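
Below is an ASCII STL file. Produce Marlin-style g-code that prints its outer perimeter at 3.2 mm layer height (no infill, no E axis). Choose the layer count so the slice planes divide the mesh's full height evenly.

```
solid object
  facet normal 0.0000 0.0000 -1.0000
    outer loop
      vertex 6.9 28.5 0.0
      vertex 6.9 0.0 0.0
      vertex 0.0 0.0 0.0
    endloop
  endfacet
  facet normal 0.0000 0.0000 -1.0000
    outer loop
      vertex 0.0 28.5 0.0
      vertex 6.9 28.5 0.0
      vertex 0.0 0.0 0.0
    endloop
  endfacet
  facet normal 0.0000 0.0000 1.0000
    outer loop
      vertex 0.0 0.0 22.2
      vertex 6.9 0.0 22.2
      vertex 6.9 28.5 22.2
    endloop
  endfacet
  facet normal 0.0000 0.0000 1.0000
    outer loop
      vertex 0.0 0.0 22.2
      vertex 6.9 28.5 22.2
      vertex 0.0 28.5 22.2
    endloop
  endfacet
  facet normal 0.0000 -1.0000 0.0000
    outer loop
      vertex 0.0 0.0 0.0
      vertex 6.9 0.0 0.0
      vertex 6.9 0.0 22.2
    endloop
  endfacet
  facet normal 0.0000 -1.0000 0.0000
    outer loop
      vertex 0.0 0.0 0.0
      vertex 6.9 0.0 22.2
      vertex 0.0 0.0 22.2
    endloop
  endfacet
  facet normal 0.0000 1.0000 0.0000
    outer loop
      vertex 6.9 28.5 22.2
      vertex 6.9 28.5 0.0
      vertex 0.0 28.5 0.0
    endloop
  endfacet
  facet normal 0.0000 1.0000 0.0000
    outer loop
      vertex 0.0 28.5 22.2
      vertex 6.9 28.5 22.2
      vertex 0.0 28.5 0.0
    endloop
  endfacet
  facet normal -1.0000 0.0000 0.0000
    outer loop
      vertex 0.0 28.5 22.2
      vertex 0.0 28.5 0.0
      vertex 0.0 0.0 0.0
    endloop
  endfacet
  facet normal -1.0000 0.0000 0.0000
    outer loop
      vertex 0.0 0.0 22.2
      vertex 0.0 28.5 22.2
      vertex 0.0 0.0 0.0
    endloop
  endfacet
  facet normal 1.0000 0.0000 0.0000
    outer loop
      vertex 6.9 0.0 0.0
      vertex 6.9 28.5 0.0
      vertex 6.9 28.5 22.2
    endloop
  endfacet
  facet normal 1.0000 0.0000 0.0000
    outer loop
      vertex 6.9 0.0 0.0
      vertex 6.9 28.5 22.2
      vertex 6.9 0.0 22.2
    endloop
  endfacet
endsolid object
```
; perimeter-only toolpath
G21 ; units = mm
G90 ; absolute positioning
G28 ; home
; layer 1
G0 Z3.2
G0 X0.0 Y0.0
G1 X6.9 Y0.0
G1 X6.9 Y28.5
G1 X0.0 Y28.5
G1 X0.0 Y0.0
; layer 2
G0 Z6.3
G0 X0.0 Y0.0
G1 X6.9 Y0.0
G1 X6.9 Y28.5
G1 X0.0 Y28.5
G1 X0.0 Y0.0
; layer 3
G0 Z9.5
G0 X0.0 Y0.0
G1 X6.9 Y0.0
G1 X6.9 Y28.5
G1 X0.0 Y28.5
G1 X0.0 Y0.0
; layer 4
G0 Z12.7
G0 X0.0 Y0.0
G1 X6.9 Y0.0
G1 X6.9 Y28.5
G1 X0.0 Y28.5
G1 X0.0 Y0.0
; layer 5
G0 Z15.9
G0 X0.0 Y0.0
G1 X6.9 Y0.0
G1 X6.9 Y28.5
G1 X0.0 Y28.5
G1 X0.0 Y0.0
; layer 6
G0 Z19.0
G0 X0.0 Y0.0
G1 X6.9 Y0.0
G1 X6.9 Y28.5
G1 X0.0 Y28.5
G1 X0.0 Y0.0
; layer 7
G0 Z22.2
G0 X0.0 Y0.0
G1 X6.9 Y0.0
G1 X6.9 Y28.5
G1 X0.0 Y28.5
G1 X0.0 Y0.0
M2 ; end

The solid is a rectangular box, roughly 6.9 × 28.5 mm footprint and 22.2 mm tall. Slicing at Δz = 3.2 mm — 7 equal slices spanning the solid's height, so layer i sits at z = i·h/7 — gives 7 non-empty perimeters. Each is a 4-segment closed polygon; G0 lifts to the layer z and rapids to the start vertex, then G1 traces the edges.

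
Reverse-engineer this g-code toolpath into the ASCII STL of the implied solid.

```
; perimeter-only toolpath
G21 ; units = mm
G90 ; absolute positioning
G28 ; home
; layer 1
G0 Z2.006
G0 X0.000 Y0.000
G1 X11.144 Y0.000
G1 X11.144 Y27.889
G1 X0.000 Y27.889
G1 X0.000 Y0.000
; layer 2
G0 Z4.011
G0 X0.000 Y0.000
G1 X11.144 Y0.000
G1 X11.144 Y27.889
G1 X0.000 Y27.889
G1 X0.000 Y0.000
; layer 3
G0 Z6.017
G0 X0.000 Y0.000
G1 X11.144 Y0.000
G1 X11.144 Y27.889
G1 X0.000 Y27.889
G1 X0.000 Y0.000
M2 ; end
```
solid part
  facet normal 0.0000 0.0000 -1.0000
    outer loop
      vertex 11.144 27.889 0.000
      vertex 11.144 0.000 0.000
      vertex 0.000 0.000 0.000
    endloop
  endfacet
  facet normal 0.0000 0.0000 -1.0000
    outer loop
      vertex 0.000 27.889 0.000
      vertex 11.144 27.889 0.000
      vertex 0.000 0.000 0.000
    endloop
  endfacet
  facet normal 0.0000 0.0000 1.0000
    outer loop
      vertex 0.000 0.000 6.017
      vertex 11.144 0.000 6.017
      vertex 11.144 27.889 6.017
    endloop
  endfacet
  facet normal 0.0000 0.0000 1.0000
    outer loop
      vertex 0.000 0.000 6.017
      vertex 11.144 27.889 6.017
      vertex 0.000 27.889 6.017
    endloop
  endfacet
  facet normal 0.0000 -1.0000 0.0000
    outer loop
      vertex 0.000 0.000 0.000
      vertex 11.144 0.000 0.000
      vertex 11.144 0.000 6.017
    endloop
  endfacet
  facet normal 0.0000 -1.0000 0.0000
    outer loop
      vertex 0.000 0.000 0.000
      vertex 11.144 0.000 6.017
      vertex 0.000 0.000 6.017
    endloop
  endfacet
  facet normal 0.0000 1.0000 0.0000
    outer loop
      vertex 11.144 27.889 6.017
      vertex 11.144 27.889 0.000
      vertex 0.000 27.889 0.000
    endloop
  endfacet
  facet normal 0.0000 1.0000 0.0000
    outer loop
      vertex 0.000 27.889 6.017
      vertex 11.144 27.889 6.017
      vertex 0.000 27.889 0.000
    endloop
  endfacet
  facet normal -1.0000 0.0000 0.0000
    outer loop
      vertex 0.000 27.889 6.017
      vertex 0.000 27.889 0.000
      vertex 0.000 0.000 0.000
    endloop
  endfacet
  facet normal -1.0000 0.0000 0.0000
    outer loop
      vertex 0.000 0.000 6.017
      vertex 0.000 27.889 6.017
      vertex 0.000 0.000 0.000
    endloop
  endfacet
  facet normal 1.0000 0.0000 0.0000
    outer loop
      vertex 11.144 0.000 0.000
      vertex 11.144 27.889 0.000
      vertex 11.144 27.889 6.017
    endloop
  endfacet
  facet normal 1.0000 0.0000 0.0000
    outer loop
      vertex 11.144 0.000 0.000
      vertex 11.144 27.889 6.017
      vertex 11.144 0.000 6.017
    endloop
  endfacet
endsolid part

The G0 Z moves step by Δz≈2.006 mm. Every layer's G1 loop is the same polygon, so the solid is a straight extrusion of it from z=0 to z≈6.02. Closing with flat bottom and top caps and triangulating gives 12 facets — a rectangular box, roughly 11.1 × 27.9 mm footprint and 6.02 mm tall.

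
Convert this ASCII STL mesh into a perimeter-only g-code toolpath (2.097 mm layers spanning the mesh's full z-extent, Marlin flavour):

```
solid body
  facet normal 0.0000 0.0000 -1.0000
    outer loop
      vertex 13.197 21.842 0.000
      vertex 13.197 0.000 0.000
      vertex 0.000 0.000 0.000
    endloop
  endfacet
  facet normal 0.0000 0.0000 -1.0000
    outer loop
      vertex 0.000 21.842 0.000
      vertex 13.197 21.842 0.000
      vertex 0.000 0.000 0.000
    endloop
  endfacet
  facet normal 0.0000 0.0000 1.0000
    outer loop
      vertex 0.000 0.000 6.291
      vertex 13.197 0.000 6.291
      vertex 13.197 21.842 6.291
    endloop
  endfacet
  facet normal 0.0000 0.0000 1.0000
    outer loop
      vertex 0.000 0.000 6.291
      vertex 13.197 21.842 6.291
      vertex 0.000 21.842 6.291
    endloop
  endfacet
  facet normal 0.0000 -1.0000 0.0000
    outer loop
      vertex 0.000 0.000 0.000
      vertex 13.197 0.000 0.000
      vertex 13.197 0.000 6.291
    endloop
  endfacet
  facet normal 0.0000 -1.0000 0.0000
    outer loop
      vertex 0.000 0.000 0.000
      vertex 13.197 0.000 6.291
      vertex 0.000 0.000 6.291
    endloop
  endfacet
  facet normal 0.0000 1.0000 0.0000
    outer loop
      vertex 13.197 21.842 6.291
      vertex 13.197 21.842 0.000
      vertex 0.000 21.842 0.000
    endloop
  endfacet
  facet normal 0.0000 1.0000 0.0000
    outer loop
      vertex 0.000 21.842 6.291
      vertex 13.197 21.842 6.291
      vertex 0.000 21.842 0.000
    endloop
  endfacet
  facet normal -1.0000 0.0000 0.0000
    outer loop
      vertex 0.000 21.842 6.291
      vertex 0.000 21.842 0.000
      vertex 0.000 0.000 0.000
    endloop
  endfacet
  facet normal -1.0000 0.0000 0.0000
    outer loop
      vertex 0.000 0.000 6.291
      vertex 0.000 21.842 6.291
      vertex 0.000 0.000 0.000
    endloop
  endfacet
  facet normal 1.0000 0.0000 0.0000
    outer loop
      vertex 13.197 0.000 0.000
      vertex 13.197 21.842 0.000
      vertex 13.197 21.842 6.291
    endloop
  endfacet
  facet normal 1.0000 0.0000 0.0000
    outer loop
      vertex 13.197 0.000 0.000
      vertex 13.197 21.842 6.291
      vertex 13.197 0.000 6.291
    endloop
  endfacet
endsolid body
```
; perimeter-only toolpath
G21 ; units = mm
G90 ; absolute positioning
G28 ; home
; layer 1
G0 Z2.097
G0 X0.000 Y0.000
G1 X13.197 Y0.000
G1 X13.197 Y21.842
G1 X0.000 Y21.842
G1 X0.000 Y0.000
; layer 2
G0 Z4.194
G0 X0.000 Y0.000
G1 X13.197 Y0.000
G1 X13.197 Y21.842
G1 X0.000 Y21.842
G1 X0.000 Y0.000
; layer 3
G0 Z6.291
G0 X0.000 Y0.000
G1 X13.197 Y0.000
G1 X13.197 Y21.842
G1 X0.000 Y21.842
G1 X0.000 Y0.000
M2 ; end

The solid is a rectangular box, roughly 13.2 × 21.8 mm footprint and 6.29 mm tall. Slicing at Δz = 2.097 mm — 3 equal slices spanning the solid's height, so layer i sits at z = i·h/3 — gives 3 non-empty perimeters. Each is a 4-segment closed polygon; G0 lifts to the layer z and rapids to the start vertex, then G1 traces the edges.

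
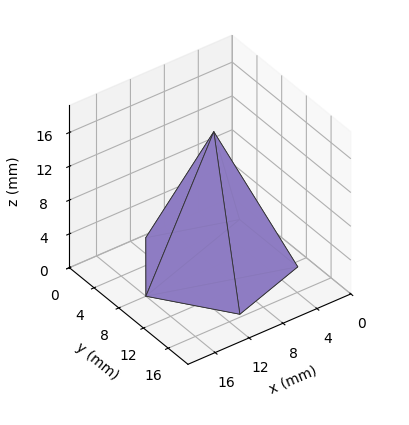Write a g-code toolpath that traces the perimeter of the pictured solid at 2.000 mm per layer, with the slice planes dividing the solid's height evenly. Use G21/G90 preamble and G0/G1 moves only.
Reading the render: the shape is a regular 5-sided pyramid, base circumscribed radius ≈ 8 mm, apex at z ≈ 16 mm (dimensions read to the nearest mm from the axis ticks). For the g-code, the solid's height is divided into equal slices at the stated Δz and each level perimeter traced with G1 moves after a G0 lift.

; perimeter-only toolpath
G21 ; units = mm
G90 ; absolute positioning
G28 ; home
; layer 1
G0 Z2.000
G0 X15.000 Y8.000
G1 X10.163 Y14.657
G1 X2.337 Y12.114
G1 X2.337 Y3.886
G1 X10.163 Y1.343
G1 X15.000 Y8.000
; layer 2
G0 Z4.000
G0 X14.000 Y8.000
G1 X9.854 Y13.706
G1 X3.146 Y11.527
G1 X3.146 Y4.473
G1 X9.854 Y2.294
G1 X14.000 Y8.000
; layer 3
G0 Z6.000
G0 X13.000 Y8.000
G1 X9.545 Y12.755
G1 X3.955 Y10.939
G1 X3.955 Y5.061
G1 X9.545 Y3.245
G1 X13.000 Y8.000
; layer 4
G0 Z8.000
G0 X12.000 Y8.000
G1 X9.236 Y11.804
G1 X4.764 Y10.351
G1 X4.764 Y5.649
G1 X9.236 Y4.196
G1 X12.000 Y8.000
; layer 5
G0 Z10.000
G0 X11.000 Y8.000
G1 X8.927 Y10.853
G1 X5.573 Y9.763
G1 X5.573 Y6.237
G1 X8.927 Y5.147
G1 X11.000 Y8.000
; layer 6
G0 Z12.000
G0 X10.000 Y8.000
G1 X8.618 Y9.902
G1 X6.382 Y9.175
G1 X6.382 Y6.825
G1 X8.618 Y6.098
G1 X10.000 Y8.000
; layer 7
G0 Z14.000
G0 X9.000 Y8.000
G1 X8.309 Y8.951
G1 X7.191 Y8.588
G1 X7.191 Y7.412
G1 X8.309 Y7.049
G1 X9.000 Y8.000
M2 ; end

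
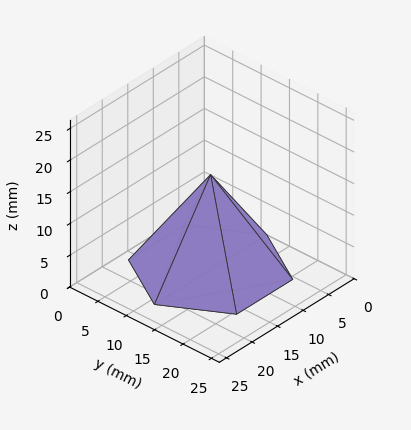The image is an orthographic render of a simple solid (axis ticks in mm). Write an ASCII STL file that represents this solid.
Reading the render: the shape is a regular 6-sided pyramid, base circumscribed radius ≈ 11 mm, apex at z ≈ 15 mm (dimensions read to the nearest mm from the axis ticks). For the STL, each face is triangulated and given an outward normal.

solid part
  facet normal 0.0000 0.0000 -1.0000
    outer loop
      vertex 5.500 20.526 0.000
      vertex 16.500 20.526 0.000
      vertex 22.000 11.000 0.000
    endloop
  endfacet
  facet normal 0.0000 0.0000 -1.0000
    outer loop
      vertex 0.000 11.000 0.000
      vertex 5.500 20.526 0.000
      vertex 22.000 11.000 0.000
    endloop
  endfacet
  facet normal 0.0000 0.0000 -1.0000
    outer loop
      vertex 5.500 1.474 0.000
      vertex 0.000 11.000 0.000
      vertex 22.000 11.000 0.000
    endloop
  endfacet
  facet normal 0.0000 0.0000 -1.0000
    outer loop
      vertex 16.500 1.474 0.000
      vertex 5.500 1.474 0.000
      vertex 22.000 11.000 0.000
    endloop
  endfacet
  facet normal 0.7311 0.4221 0.5361
    outer loop
      vertex 22.000 11.000 0.000
      vertex 16.500 20.526 0.000
      vertex 11.000 11.000 15.000
    endloop
  endfacet
  facet normal 0.0000 0.8442 0.5361
    outer loop
      vertex 16.500 20.526 0.000
      vertex 5.500 20.526 0.000
      vertex 11.000 11.000 15.000
    endloop
  endfacet
  facet normal -0.7311 0.4221 0.5361
    outer loop
      vertex 5.500 20.526 0.000
      vertex 0.000 11.000 0.000
      vertex 11.000 11.000 15.000
    endloop
  endfacet
  facet normal -0.7311 -0.4221 0.5361
    outer loop
      vertex 0.000 11.000 0.000
      vertex 5.500 1.474 0.000
      vertex 11.000 11.000 15.000
    endloop
  endfacet
  facet normal 0.0000 -0.8442 0.5361
    outer loop
      vertex 5.500 1.474 0.000
      vertex 16.500 1.474 0.000
      vertex 11.000 11.000 15.000
    endloop
  endfacet
  facet normal 0.7311 -0.4221 0.5361
    outer loop
      vertex 16.500 1.474 0.000
      vertex 22.000 11.000 0.000
      vertex 11.000 11.000 15.000
    endloop
  endfacet
endsolid part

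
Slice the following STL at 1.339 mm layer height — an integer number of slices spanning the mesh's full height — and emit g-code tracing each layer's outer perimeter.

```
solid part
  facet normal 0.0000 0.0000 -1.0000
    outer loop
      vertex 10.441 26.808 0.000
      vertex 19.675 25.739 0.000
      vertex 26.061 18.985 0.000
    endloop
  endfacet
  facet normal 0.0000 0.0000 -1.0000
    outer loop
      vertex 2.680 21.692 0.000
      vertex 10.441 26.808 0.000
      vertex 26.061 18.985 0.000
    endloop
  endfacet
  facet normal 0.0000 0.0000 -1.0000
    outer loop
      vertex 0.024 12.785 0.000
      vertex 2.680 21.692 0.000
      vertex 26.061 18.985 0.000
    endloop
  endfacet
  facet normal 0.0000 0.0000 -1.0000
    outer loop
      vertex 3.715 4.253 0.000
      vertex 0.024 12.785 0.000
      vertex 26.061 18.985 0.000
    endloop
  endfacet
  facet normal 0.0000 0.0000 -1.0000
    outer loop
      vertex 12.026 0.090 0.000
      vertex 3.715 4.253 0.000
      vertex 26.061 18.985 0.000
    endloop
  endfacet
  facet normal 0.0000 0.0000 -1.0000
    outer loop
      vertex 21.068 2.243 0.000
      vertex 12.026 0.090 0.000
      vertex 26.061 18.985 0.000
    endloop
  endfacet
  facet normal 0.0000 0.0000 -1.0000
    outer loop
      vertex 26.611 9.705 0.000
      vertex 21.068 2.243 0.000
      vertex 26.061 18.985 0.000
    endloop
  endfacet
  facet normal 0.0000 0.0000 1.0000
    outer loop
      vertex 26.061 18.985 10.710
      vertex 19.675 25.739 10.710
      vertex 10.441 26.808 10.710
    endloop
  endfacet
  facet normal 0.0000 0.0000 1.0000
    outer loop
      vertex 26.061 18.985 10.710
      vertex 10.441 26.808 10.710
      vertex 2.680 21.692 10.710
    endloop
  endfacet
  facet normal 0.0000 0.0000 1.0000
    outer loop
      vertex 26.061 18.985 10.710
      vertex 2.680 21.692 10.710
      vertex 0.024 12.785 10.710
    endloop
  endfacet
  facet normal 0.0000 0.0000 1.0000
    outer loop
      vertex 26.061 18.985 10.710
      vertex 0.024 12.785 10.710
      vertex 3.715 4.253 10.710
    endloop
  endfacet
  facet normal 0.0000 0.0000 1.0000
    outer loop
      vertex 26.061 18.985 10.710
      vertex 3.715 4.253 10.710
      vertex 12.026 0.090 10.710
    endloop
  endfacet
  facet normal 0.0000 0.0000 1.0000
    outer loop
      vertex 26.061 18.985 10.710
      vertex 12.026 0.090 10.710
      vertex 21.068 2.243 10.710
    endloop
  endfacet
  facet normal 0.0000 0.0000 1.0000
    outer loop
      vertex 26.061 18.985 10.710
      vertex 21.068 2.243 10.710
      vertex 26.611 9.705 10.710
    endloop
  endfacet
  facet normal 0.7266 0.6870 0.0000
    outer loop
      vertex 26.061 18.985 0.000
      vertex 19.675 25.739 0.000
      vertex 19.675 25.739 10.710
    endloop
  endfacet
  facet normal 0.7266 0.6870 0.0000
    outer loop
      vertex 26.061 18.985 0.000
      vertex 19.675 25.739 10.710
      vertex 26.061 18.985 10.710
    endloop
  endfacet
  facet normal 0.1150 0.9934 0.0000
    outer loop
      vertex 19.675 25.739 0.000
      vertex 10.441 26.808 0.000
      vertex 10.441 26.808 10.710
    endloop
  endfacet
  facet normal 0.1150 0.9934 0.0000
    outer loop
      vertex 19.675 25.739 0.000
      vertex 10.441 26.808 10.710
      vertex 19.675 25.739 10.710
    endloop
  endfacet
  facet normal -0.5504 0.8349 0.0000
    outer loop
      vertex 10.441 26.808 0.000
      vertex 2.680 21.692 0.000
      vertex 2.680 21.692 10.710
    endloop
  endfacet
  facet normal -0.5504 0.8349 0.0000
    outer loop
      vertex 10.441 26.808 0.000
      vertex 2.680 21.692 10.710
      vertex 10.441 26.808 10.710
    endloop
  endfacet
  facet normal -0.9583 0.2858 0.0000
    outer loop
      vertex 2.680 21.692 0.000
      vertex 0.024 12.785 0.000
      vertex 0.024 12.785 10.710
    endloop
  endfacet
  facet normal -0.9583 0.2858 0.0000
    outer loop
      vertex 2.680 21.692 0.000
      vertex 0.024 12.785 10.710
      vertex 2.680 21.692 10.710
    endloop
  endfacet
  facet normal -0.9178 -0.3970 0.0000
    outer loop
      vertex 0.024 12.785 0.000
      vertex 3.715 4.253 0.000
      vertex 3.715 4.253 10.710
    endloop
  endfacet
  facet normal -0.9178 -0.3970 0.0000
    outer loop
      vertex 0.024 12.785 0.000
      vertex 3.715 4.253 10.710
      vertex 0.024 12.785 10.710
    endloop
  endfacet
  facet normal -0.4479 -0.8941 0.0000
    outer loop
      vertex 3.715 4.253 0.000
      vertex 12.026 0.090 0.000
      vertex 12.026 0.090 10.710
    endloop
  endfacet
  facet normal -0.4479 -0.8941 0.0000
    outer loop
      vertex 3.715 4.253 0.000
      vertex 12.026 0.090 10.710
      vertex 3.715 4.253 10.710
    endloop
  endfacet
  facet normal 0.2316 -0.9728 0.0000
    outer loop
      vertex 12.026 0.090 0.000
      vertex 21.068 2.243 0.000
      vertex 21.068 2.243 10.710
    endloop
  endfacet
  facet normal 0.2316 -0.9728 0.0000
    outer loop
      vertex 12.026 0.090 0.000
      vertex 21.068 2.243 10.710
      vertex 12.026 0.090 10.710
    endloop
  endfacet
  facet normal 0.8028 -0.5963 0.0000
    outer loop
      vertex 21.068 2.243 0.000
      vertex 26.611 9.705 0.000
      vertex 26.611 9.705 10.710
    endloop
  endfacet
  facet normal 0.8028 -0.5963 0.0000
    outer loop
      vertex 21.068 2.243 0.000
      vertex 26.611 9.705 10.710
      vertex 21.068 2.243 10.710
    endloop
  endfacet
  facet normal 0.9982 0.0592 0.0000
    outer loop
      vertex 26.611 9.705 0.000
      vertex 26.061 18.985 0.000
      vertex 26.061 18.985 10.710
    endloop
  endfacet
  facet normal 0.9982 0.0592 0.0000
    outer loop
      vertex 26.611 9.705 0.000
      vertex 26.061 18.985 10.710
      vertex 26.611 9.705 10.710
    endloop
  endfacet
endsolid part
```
; perimeter-only toolpath
G21 ; units = mm
G90 ; absolute positioning
G28 ; home
; layer 1
G0 Z1.339
G0 X26.061 Y18.985
G1 X19.675 Y25.739
G1 X10.441 Y26.808
G1 X2.680 Y21.692
G1 X0.024 Y12.785
G1 X3.715 Y4.253
G1 X12.026 Y0.090
G1 X21.068 Y2.243
G1 X26.611 Y9.705
G1 X26.061 Y18.985
; layer 2
G0 Z2.678
G0 X26.061 Y18.985
G1 X19.675 Y25.739
G1 X10.441 Y26.808
G1 X2.680 Y21.692
G1 X0.024 Y12.785
G1 X3.715 Y4.253
G1 X12.026 Y0.090
G1 X21.068 Y2.243
G1 X26.611 Y9.705
G1 X26.061 Y18.985
; layer 3
G0 Z4.016
G0 X26.061 Y18.985
G1 X19.675 Y25.739
G1 X10.441 Y26.808
G1 X2.680 Y21.692
G1 X0.024 Y12.785
G1 X3.715 Y4.253
G1 X12.026 Y0.090
G1 X21.068 Y2.243
G1 X26.611 Y9.705
G1 X26.061 Y18.985
; layer 4
G0 Z5.355
G0 X26.061 Y18.985
G1 X19.675 Y25.739
G1 X10.441 Y26.808
G1 X2.680 Y21.692
G1 X0.024 Y12.785
G1 X3.715 Y4.253
G1 X12.026 Y0.090
G1 X21.068 Y2.243
G1 X26.611 Y9.705
G1 X26.061 Y18.985
; layer 5
G0 Z6.694
G0 X26.061 Y18.985
G1 X19.675 Y25.739
G1 X10.441 Y26.808
G1 X2.680 Y21.692
G1 X0.024 Y12.785
G1 X3.715 Y4.253
G1 X12.026 Y0.090
G1 X21.068 Y2.243
G1 X26.611 Y9.705
G1 X26.061 Y18.985
; layer 6
G0 Z8.033
G0 X26.061 Y18.985
G1 X19.675 Y25.739
G1 X10.441 Y26.808
G1 X2.680 Y21.692
G1 X0.024 Y12.785
G1 X3.715 Y4.253
G1 X12.026 Y0.090
G1 X21.068 Y2.243
G1 X26.611 Y9.705
G1 X26.061 Y18.985
; layer 7
G0 Z9.371
G0 X26.061 Y18.985
G1 X19.675 Y25.739
G1 X10.441 Y26.808
G1 X2.680 Y21.692
G1 X0.024 Y12.785
G1 X3.715 Y4.253
G1 X12.026 Y0.090
G1 X21.068 Y2.243
G1 X26.611 Y9.705
G1 X26.061 Y18.985
; layer 8
G0 Z10.710
G0 X26.061 Y18.985
G1 X19.675 Y25.739
G1 X10.441 Y26.808
G1 X2.680 Y21.692
G1 X0.024 Y12.785
G1 X3.715 Y4.253
G1 X12.026 Y0.090
G1 X21.068 Y2.243
G1 X26.611 Y9.705
G1 X26.061 Y18.985
M2 ; end

The solid is a regular 9-sided prism (a cylinder approximated with 9 flat sides), circumscribed radius ≈ 13.6 mm, height ≈ 10.7 mm. Slicing at Δz = 1.339 mm — 8 equal slices spanning the solid's height, so layer i sits at z = i·h/8 — gives 8 non-empty perimeters. Each is a 9-segment closed polygon; G0 lifts to the layer z and rapids to the start vertex, then G1 traces the edges.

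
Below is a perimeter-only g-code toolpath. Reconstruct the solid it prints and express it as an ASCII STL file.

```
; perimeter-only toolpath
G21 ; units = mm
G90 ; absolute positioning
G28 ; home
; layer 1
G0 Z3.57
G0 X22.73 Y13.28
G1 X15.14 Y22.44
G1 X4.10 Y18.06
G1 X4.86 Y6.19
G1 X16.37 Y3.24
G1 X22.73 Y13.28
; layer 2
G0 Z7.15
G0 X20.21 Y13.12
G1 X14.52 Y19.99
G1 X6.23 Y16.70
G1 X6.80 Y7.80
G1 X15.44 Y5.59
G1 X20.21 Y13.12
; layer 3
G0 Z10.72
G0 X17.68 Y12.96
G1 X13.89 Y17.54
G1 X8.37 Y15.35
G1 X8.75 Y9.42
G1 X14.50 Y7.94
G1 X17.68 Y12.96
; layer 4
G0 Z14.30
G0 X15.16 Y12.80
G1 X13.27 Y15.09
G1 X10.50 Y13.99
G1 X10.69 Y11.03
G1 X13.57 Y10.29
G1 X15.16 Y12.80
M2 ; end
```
solid part
  facet normal 0.0000 0.0000 -1.0000
    outer loop
      vertex 1.96 19.41 0.00
      vertex 15.77 24.89 0.00
      vertex 25.25 13.44 0.00
    endloop
  endfacet
  facet normal 0.0000 0.0000 -1.0000
    outer loop
      vertex 2.91 4.58 0.00
      vertex 1.96 19.41 0.00
      vertex 25.25 13.44 0.00
    endloop
  endfacet
  facet normal 0.0000 0.0000 -1.0000
    outer loop
      vertex 17.30 0.89 0.00
      vertex 2.91 4.58 0.00
      vertex 25.25 13.44 0.00
    endloop
  endfacet
  facet normal 0.6686 0.5536 0.4966
    outer loop
      vertex 25.25 13.44 0.00
      vertex 15.77 24.89 0.00
      vertex 12.64 12.64 17.87
    endloop
  endfacet
  facet normal -0.3201 0.8066 0.4969
    outer loop
      vertex 15.77 24.89 0.00
      vertex 1.96 19.41 0.00
      vertex 12.64 12.64 17.87
    endloop
  endfacet
  facet normal -0.8662 -0.0555 0.4966
    outer loop
      vertex 1.96 19.41 0.00
      vertex 2.91 4.58 0.00
      vertex 12.64 12.64 17.87
    endloop
  endfacet
  facet normal -0.2156 -0.8408 0.4966
    outer loop
      vertex 2.91 4.58 0.00
      vertex 17.30 0.89 0.00
      vertex 12.64 12.64 17.87
    endloop
  endfacet
  facet normal 0.7332 -0.4645 0.4966
    outer loop
      vertex 17.30 0.89 0.00
      vertex 25.25 13.44 0.00
      vertex 12.64 12.64 17.87
    endloop
  endfacet
endsolid part

The G0 Z moves step by Δz≈3.57 mm. The G1 loops shrink linearly with z, so the solid tapers from its base footprint up to z≈17.9. Closing with a flat bottom cap and the tapered top and triangulating gives 8 facets — a regular 5-sided pyramid, base circumscribed radius ≈ 12.6 mm, apex at z ≈ 17.9 mm.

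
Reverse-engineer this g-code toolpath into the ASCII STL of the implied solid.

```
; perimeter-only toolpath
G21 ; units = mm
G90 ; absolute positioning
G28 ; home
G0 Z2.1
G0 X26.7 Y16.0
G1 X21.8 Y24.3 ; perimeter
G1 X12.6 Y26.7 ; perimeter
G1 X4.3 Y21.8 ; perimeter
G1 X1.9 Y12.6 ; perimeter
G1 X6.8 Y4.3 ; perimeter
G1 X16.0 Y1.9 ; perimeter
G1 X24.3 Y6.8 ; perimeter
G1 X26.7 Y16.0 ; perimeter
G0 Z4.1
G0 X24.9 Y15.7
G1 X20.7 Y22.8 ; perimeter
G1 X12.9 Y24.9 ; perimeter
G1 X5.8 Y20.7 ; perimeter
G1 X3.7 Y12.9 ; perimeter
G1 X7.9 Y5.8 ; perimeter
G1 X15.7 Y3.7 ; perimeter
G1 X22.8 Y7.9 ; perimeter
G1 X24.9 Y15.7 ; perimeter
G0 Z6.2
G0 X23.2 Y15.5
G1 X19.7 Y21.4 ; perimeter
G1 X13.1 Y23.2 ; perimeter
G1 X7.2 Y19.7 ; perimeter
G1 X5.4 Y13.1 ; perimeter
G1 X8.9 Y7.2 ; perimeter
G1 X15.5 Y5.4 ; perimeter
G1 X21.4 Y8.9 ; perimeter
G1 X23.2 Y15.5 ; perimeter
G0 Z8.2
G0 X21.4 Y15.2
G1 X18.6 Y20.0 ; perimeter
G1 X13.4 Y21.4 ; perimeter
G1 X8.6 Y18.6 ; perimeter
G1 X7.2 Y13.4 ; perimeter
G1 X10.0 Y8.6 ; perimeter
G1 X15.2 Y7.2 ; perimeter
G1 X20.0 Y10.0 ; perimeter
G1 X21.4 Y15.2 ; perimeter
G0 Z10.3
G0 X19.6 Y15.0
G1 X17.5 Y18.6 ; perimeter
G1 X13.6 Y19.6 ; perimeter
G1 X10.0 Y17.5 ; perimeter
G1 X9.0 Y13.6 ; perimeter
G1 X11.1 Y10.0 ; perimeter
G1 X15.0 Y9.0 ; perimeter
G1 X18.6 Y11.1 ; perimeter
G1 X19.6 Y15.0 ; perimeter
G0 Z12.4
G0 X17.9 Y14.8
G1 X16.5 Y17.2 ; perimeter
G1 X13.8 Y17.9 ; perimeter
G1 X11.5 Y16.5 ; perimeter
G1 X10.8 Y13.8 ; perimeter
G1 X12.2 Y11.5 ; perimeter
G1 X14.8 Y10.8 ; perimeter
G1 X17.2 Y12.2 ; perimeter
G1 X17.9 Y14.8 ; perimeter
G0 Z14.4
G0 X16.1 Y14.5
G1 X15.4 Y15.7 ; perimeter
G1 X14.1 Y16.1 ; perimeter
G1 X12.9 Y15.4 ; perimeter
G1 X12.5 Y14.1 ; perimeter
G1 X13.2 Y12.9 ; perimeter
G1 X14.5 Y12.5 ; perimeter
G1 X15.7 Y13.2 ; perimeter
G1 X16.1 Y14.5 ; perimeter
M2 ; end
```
solid part
  facet normal 0.0000 0.0000 -1.0000
    outer loop
      vertex 12.4 28.5 0.0
      vertex 22.9 25.7 0.0
      vertex 28.5 16.2 0.0
    endloop
  endfacet
  facet normal 0.0000 0.0000 -1.0000
    outer loop
      vertex 2.9 22.9 0.0
      vertex 12.4 28.5 0.0
      vertex 28.5 16.2 0.0
    endloop
  endfacet
  facet normal 0.0000 0.0000 -1.0000
    outer loop
      vertex 0.1 12.4 0.0
      vertex 2.9 22.9 0.0
      vertex 28.5 16.2 0.0
    endloop
  endfacet
  facet normal 0.0000 0.0000 -1.0000
    outer loop
      vertex 5.7 2.9 0.0
      vertex 0.1 12.4 0.0
      vertex 28.5 16.2 0.0
    endloop
  endfacet
  facet normal 0.0000 0.0000 -1.0000
    outer loop
      vertex 16.2 0.1 0.0
      vertex 5.7 2.9 0.0
      vertex 28.5 16.2 0.0
    endloop
  endfacet
  facet normal 0.0000 0.0000 -1.0000
    outer loop
      vertex 25.7 5.7 0.0
      vertex 16.2 0.1 0.0
      vertex 28.5 16.2 0.0
    endloop
  endfacet
  facet normal 0.6727 0.3966 0.6246
    outer loop
      vertex 28.5 16.2 0.0
      vertex 22.9 25.7 0.0
      vertex 14.3 14.3 16.5
    endloop
  endfacet
  facet normal 0.2010 0.7538 0.6256
    outer loop
      vertex 22.9 25.7 0.0
      vertex 12.4 28.5 0.0
      vertex 14.3 14.3 16.5
    endloop
  endfacet
  facet normal -0.3966 0.6727 0.6246
    outer loop
      vertex 12.4 28.5 0.0
      vertex 2.9 22.9 0.0
      vertex 14.3 14.3 16.5
    endloop
  endfacet
  facet normal -0.7538 0.2010 0.6256
    outer loop
      vertex 2.9 22.9 0.0
      vertex 0.1 12.4 0.0
      vertex 14.3 14.3 16.5
    endloop
  endfacet
  facet normal -0.6727 -0.3966 0.6246
    outer loop
      vertex 0.1 12.4 0.0
      vertex 5.7 2.9 0.0
      vertex 14.3 14.3 16.5
    endloop
  endfacet
  facet normal -0.2010 -0.7538 0.6256
    outer loop
      vertex 5.7 2.9 0.0
      vertex 16.2 0.1 0.0
      vertex 14.3 14.3 16.5
    endloop
  endfacet
  facet normal 0.3966 -0.6727 0.6246
    outer loop
      vertex 16.2 0.1 0.0
      vertex 25.7 5.7 0.0
      vertex 14.3 14.3 16.5
    endloop
  endfacet
  facet normal 0.7538 -0.2010 0.6256
    outer loop
      vertex 25.7 5.7 0.0
      vertex 28.5 16.2 0.0
      vertex 14.3 14.3 16.5
    endloop
  endfacet
endsolid part

The G0 Z moves step by Δz≈2.1 mm. The G1 loops shrink linearly with z, so the solid tapers from its base footprint up to z≈16.5. Closing with a flat bottom cap and the tapered top and triangulating gives 14 facets — a regular 8-sided pyramid, base circumscribed radius ≈ 14.3 mm, apex at z ≈ 16.5 mm.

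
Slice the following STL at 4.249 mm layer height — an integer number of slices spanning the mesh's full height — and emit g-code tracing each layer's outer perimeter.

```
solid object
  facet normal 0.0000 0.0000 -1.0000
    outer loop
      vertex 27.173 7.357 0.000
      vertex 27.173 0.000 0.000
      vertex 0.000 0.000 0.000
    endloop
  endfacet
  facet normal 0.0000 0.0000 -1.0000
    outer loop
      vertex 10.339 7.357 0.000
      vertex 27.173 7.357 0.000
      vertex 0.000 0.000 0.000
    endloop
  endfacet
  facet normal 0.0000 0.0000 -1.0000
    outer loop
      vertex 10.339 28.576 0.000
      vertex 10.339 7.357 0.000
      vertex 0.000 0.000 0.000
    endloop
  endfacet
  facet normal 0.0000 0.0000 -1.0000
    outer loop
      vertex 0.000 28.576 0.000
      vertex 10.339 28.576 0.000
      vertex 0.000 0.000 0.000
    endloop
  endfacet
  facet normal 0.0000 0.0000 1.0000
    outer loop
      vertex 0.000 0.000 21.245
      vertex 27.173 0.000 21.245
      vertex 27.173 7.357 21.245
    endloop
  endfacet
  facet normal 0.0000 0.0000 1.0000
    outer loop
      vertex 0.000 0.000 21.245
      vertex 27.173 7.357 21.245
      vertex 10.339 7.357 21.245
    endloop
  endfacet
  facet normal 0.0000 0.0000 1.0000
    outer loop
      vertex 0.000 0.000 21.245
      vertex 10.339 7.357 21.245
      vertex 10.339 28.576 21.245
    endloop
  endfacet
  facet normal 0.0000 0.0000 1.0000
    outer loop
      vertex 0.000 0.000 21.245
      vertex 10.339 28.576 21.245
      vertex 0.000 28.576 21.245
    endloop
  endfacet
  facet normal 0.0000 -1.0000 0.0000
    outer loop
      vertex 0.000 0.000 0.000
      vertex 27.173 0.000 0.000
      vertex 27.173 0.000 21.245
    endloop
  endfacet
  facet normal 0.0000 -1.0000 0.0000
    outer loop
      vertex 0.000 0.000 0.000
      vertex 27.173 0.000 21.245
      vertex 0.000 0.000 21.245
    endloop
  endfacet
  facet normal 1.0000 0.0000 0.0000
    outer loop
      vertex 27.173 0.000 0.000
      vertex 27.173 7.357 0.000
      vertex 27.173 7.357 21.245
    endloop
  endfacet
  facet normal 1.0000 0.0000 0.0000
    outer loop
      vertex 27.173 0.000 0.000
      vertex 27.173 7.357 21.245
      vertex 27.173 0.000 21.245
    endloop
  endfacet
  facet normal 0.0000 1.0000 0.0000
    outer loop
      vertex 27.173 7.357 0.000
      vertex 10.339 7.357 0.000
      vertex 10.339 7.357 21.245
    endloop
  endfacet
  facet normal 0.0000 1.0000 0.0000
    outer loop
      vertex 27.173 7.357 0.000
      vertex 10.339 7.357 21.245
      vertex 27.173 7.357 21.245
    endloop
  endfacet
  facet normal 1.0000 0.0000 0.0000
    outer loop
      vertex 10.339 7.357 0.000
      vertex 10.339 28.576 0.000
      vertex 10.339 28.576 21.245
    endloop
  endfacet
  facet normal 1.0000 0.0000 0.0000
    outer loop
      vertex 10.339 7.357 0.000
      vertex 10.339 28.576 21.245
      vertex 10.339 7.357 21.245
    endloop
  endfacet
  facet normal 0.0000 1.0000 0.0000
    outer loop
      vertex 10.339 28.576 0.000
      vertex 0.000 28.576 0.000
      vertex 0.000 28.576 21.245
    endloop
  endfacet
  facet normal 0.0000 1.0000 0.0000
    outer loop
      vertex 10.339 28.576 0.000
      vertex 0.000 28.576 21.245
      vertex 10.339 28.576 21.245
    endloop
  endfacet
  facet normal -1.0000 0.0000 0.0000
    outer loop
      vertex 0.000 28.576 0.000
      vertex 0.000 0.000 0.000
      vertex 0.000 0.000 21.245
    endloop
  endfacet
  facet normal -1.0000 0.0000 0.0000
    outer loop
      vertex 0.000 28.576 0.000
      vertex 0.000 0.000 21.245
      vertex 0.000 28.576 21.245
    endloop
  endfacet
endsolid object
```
; perimeter-only toolpath
G21 ; units = mm
G90 ; absolute positioning
G28 ; home
; layer 1
G0 Z4.249
G0 X0.000 Y0.000
G1 X27.173 Y0.000
G1 X27.173 Y7.357
G1 X10.339 Y7.357
G1 X10.339 Y28.576
G1 X0.000 Y28.576
G1 X0.000 Y0.000
; layer 2
G0 Z8.498
G0 X0.000 Y0.000
G1 X27.173 Y0.000
G1 X27.173 Y7.357
G1 X10.339 Y7.357
G1 X10.339 Y28.576
G1 X0.000 Y28.576
G1 X0.000 Y0.000
; layer 3
G0 Z12.747
G0 X0.000 Y0.000
G1 X27.173 Y0.000
G1 X27.173 Y7.357
G1 X10.339 Y7.357
G1 X10.339 Y28.576
G1 X0.000 Y28.576
G1 X0.000 Y0.000
; layer 4
G0 Z16.996
G0 X0.000 Y0.000
G1 X27.173 Y0.000
G1 X27.173 Y7.357
G1 X10.339 Y7.357
G1 X10.339 Y28.576
G1 X0.000 Y28.576
G1 X0.000 Y0.000
; layer 5
G0 Z21.245
G0 X0.000 Y0.000
G1 X27.173 Y0.000
G1 X27.173 Y7.357
G1 X10.339 Y7.357
G1 X10.339 Y28.576
G1 X0.000 Y28.576
G1 X0.000 Y0.000
M2 ; end

The solid is an L-shaped prism: outer 27.2 × 28.6 mm, arm thicknesses ≈ 7.36 mm (horizontal) and 10.3 mm (vertical), extruded 21.2 mm in z. Slicing at Δz = 4.249 mm — 5 equal slices spanning the solid's height, so layer i sits at z = i·h/5 — gives 5 non-empty perimeters. Each is a 6-segment closed polygon; G0 lifts to the layer z and rapids to the start vertex, then G1 traces the edges.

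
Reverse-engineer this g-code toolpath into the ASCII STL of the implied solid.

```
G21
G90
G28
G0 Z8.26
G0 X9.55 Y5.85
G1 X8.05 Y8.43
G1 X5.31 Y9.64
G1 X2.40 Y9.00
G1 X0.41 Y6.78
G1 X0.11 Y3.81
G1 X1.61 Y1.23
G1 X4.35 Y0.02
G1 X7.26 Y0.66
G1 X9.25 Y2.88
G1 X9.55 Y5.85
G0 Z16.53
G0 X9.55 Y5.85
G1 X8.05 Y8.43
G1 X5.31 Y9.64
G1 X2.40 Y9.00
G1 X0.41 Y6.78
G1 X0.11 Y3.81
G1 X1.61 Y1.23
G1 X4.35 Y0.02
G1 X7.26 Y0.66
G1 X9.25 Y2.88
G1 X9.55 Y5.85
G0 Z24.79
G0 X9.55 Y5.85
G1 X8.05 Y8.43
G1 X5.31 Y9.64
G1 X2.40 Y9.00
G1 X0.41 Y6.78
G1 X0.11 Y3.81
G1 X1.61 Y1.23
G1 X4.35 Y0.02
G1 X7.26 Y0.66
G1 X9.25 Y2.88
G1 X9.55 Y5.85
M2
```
solid part
  facet normal 0.0000 0.0000 -1.0000
    outer loop
      vertex 5.31 9.64 0.00
      vertex 8.05 8.43 0.00
      vertex 9.55 5.85 0.00
    endloop
  endfacet
  facet normal 0.0000 0.0000 -1.0000
    outer loop
      vertex 2.40 9.00 0.00
      vertex 5.31 9.64 0.00
      vertex 9.55 5.85 0.00
    endloop
  endfacet
  facet normal 0.0000 0.0000 -1.0000
    outer loop
      vertex 0.41 6.78 0.00
      vertex 2.40 9.00 0.00
      vertex 9.55 5.85 0.00
    endloop
  endfacet
  facet normal 0.0000 0.0000 -1.0000
    outer loop
      vertex 0.11 3.81 0.00
      vertex 0.41 6.78 0.00
      vertex 9.55 5.85 0.00
    endloop
  endfacet
  facet normal 0.0000 0.0000 -1.0000
    outer loop
      vertex 1.61 1.23 0.00
      vertex 0.11 3.81 0.00
      vertex 9.55 5.85 0.00
    endloop
  endfacet
  facet normal 0.0000 0.0000 -1.0000
    outer loop
      vertex 4.35 0.02 0.00
      vertex 1.61 1.23 0.00
      vertex 9.55 5.85 0.00
    endloop
  endfacet
  facet normal 0.0000 0.0000 -1.0000
    outer loop
      vertex 7.26 0.66 0.00
      vertex 4.35 0.02 0.00
      vertex 9.55 5.85 0.00
    endloop
  endfacet
  facet normal 0.0000 0.0000 -1.0000
    outer loop
      vertex 9.25 2.88 0.00
      vertex 7.26 0.66 0.00
      vertex 9.55 5.85 0.00
    endloop
  endfacet
  facet normal 0.0000 0.0000 1.0000
    outer loop
      vertex 9.55 5.85 24.79
      vertex 8.05 8.43 24.79
      vertex 5.31 9.64 24.79
    endloop
  endfacet
  facet normal 0.0000 0.0000 1.0000
    outer loop
      vertex 9.55 5.85 24.79
      vertex 5.31 9.64 24.79
      vertex 2.40 9.00 24.79
    endloop
  endfacet
  facet normal 0.0000 0.0000 1.0000
    outer loop
      vertex 9.55 5.85 24.79
      vertex 2.40 9.00 24.79
      vertex 0.41 6.78 24.79
    endloop
  endfacet
  facet normal 0.0000 0.0000 1.0000
    outer loop
      vertex 9.55 5.85 24.79
      vertex 0.41 6.78 24.79
      vertex 0.11 3.81 24.79
    endloop
  endfacet
  facet normal 0.0000 0.0000 1.0000
    outer loop
      vertex 9.55 5.85 24.79
      vertex 0.11 3.81 24.79
      vertex 1.61 1.23 24.79
    endloop
  endfacet
  facet normal 0.0000 0.0000 1.0000
    outer loop
      vertex 9.55 5.85 24.79
      vertex 1.61 1.23 24.79
      vertex 4.35 0.02 24.79
    endloop
  endfacet
  facet normal 0.0000 0.0000 1.0000
    outer loop
      vertex 9.55 5.85 24.79
      vertex 4.35 0.02 24.79
      vertex 7.26 0.66 24.79
    endloop
  endfacet
  facet normal 0.0000 0.0000 1.0000
    outer loop
      vertex 9.55 5.85 24.79
      vertex 7.26 0.66 24.79
      vertex 9.25 2.88 24.79
    endloop
  endfacet
  facet normal 0.8645 0.5026 0.0000
    outer loop
      vertex 9.55 5.85 0.00
      vertex 8.05 8.43 0.00
      vertex 8.05 8.43 24.79
    endloop
  endfacet
  facet normal 0.8645 0.5026 0.0000
    outer loop
      vertex 9.55 5.85 0.00
      vertex 8.05 8.43 24.79
      vertex 9.55 5.85 24.79
    endloop
  endfacet
  facet normal 0.4040 0.9148 0.0000
    outer loop
      vertex 8.05 8.43 0.00
      vertex 5.31 9.64 0.00
      vertex 5.31 9.64 24.79
    endloop
  endfacet
  facet normal 0.4040 0.9148 0.0000
    outer loop
      vertex 8.05 8.43 0.00
      vertex 5.31 9.64 24.79
      vertex 8.05 8.43 24.79
    endloop
  endfacet
  facet normal -0.2148 0.9767 0.0000
    outer loop
      vertex 5.31 9.64 0.00
      vertex 2.40 9.00 0.00
      vertex 2.40 9.00 24.79
    endloop
  endfacet
  facet normal -0.2148 0.9767 0.0000
    outer loop
      vertex 5.31 9.64 0.00
      vertex 2.40 9.00 24.79
      vertex 5.31 9.64 24.79
    endloop
  endfacet
  facet normal -0.7446 0.6675 0.0000
    outer loop
      vertex 2.40 9.00 0.00
      vertex 0.41 6.78 0.00
      vertex 0.41 6.78 24.79
    endloop
  endfacet
  facet normal -0.7446 0.6675 0.0000
    outer loop
      vertex 2.40 9.00 0.00
      vertex 0.41 6.78 24.79
      vertex 2.40 9.00 24.79
    endloop
  endfacet
  facet normal -0.9949 0.1005 0.0000
    outer loop
      vertex 0.41 6.78 0.00
      vertex 0.11 3.81 0.00
      vertex 0.11 3.81 24.79
    endloop
  endfacet
  facet normal -0.9949 0.1005 0.0000
    outer loop
      vertex 0.41 6.78 0.00
      vertex 0.11 3.81 24.79
      vertex 0.41 6.78 24.79
    endloop
  endfacet
  facet normal -0.8645 -0.5026 0.0000
    outer loop
      vertex 0.11 3.81 0.00
      vertex 1.61 1.23 0.00
      vertex 1.61 1.23 24.79
    endloop
  endfacet
  facet normal -0.8645 -0.5026 0.0000
    outer loop
      vertex 0.11 3.81 0.00
      vertex 1.61 1.23 24.79
      vertex 0.11 3.81 24.79
    endloop
  endfacet
  facet normal -0.4040 -0.9148 0.0000
    outer loop
      vertex 1.61 1.23 0.00
      vertex 4.35 0.02 0.00
      vertex 4.35 0.02 24.79
    endloop
  endfacet
  facet normal -0.4040 -0.9148 0.0000
    outer loop
      vertex 1.61 1.23 0.00
      vertex 4.35 0.02 24.79
      vertex 1.61 1.23 24.79
    endloop
  endfacet
  facet normal 0.2148 -0.9767 0.0000
    outer loop
      vertex 4.35 0.02 0.00
      vertex 7.26 0.66 0.00
      vertex 7.26 0.66 24.79
    endloop
  endfacet
  facet normal 0.2148 -0.9767 0.0000
    outer loop
      vertex 4.35 0.02 0.00
      vertex 7.26 0.66 24.79
      vertex 4.35 0.02 24.79
    endloop
  endfacet
  facet normal 0.7446 -0.6675 0.0000
    outer loop
      vertex 7.26 0.66 0.00
      vertex 9.25 2.88 0.00
      vertex 9.25 2.88 24.79
    endloop
  endfacet
  facet normal 0.7446 -0.6675 0.0000
    outer loop
      vertex 7.26 0.66 0.00
      vertex 9.25 2.88 24.79
      vertex 7.26 0.66 24.79
    endloop
  endfacet
  facet normal 0.9949 -0.1005 0.0000
    outer loop
      vertex 9.25 2.88 0.00
      vertex 9.55 5.85 0.00
      vertex 9.55 5.85 24.79
    endloop
  endfacet
  facet normal 0.9949 -0.1005 0.0000
    outer loop
      vertex 9.25 2.88 0.00
      vertex 9.55 5.85 24.79
      vertex 9.25 2.88 24.79
    endloop
  endfacet
endsolid part

The G0 Z moves step by Δz≈8.26 mm. Every layer's G1 loop is the same polygon, so the solid is a straight extrusion of it from z=0 to z≈24.8. Closing with flat bottom and top caps and triangulating gives 36 facets — a regular 10-sided prism (a cylinder approximated with 10 flat sides), circumscribed radius ≈ 4.83 mm, height ≈ 24.8 mm.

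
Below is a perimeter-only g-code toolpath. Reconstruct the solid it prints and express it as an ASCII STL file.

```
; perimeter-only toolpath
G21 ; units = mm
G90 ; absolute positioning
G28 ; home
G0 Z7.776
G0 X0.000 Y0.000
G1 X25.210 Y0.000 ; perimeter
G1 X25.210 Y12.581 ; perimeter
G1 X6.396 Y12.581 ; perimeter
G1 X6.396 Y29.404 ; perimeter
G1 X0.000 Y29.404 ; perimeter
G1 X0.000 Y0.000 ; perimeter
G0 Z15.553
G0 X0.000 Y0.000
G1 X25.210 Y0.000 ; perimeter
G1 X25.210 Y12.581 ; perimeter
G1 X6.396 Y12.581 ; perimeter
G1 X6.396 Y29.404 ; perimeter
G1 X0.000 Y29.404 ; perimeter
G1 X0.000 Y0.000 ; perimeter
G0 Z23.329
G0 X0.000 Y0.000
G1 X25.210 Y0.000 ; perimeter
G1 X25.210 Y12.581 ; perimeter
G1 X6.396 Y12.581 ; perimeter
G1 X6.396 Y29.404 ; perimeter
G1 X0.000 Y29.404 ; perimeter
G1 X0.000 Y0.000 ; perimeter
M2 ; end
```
solid part
  facet normal 0.0000 0.0000 -1.0000
    outer loop
      vertex 25.210 12.581 0.000
      vertex 25.210 0.000 0.000
      vertex 0.000 0.000 0.000
    endloop
  endfacet
  facet normal 0.0000 0.0000 -1.0000
    outer loop
      vertex 6.396 12.581 0.000
      vertex 25.210 12.581 0.000
      vertex 0.000 0.000 0.000
    endloop
  endfacet
  facet normal 0.0000 0.0000 -1.0000
    outer loop
      vertex 6.396 29.404 0.000
      vertex 6.396 12.581 0.000
      vertex 0.000 0.000 0.000
    endloop
  endfacet
  facet normal 0.0000 0.0000 -1.0000
    outer loop
      vertex 0.000 29.404 0.000
      vertex 6.396 29.404 0.000
      vertex 0.000 0.000 0.000
    endloop
  endfacet
  facet normal 0.0000 0.0000 1.0000
    outer loop
      vertex 0.000 0.000 23.329
      vertex 25.210 0.000 23.329
      vertex 25.210 12.581 23.329
    endloop
  endfacet
  facet normal 0.0000 0.0000 1.0000
    outer loop
      vertex 0.000 0.000 23.329
      vertex 25.210 12.581 23.329
      vertex 6.396 12.581 23.329
    endloop
  endfacet
  facet normal 0.0000 0.0000 1.0000
    outer loop
      vertex 0.000 0.000 23.329
      vertex 6.396 12.581 23.329
      vertex 6.396 29.404 23.329
    endloop
  endfacet
  facet normal 0.0000 0.0000 1.0000
    outer loop
      vertex 0.000 0.000 23.329
      vertex 6.396 29.404 23.329
      vertex 0.000 29.404 23.329
    endloop
  endfacet
  facet normal 0.0000 -1.0000 0.0000
    outer loop
      vertex 0.000 0.000 0.000
      vertex 25.210 0.000 0.000
      vertex 25.210 0.000 23.329
    endloop
  endfacet
  facet normal 0.0000 -1.0000 0.0000
    outer loop
      vertex 0.000 0.000 0.000
      vertex 25.210 0.000 23.329
      vertex 0.000 0.000 23.329
    endloop
  endfacet
  facet normal 1.0000 0.0000 0.0000
    outer loop
      vertex 25.210 0.000 0.000
      vertex 25.210 12.581 0.000
      vertex 25.210 12.581 23.329
    endloop
  endfacet
  facet normal 1.0000 0.0000 0.0000
    outer loop
      vertex 25.210 0.000 0.000
      vertex 25.210 12.581 23.329
      vertex 25.210 0.000 23.329
    endloop
  endfacet
  facet normal 0.0000 1.0000 0.0000
    outer loop
      vertex 25.210 12.581 0.000
      vertex 6.396 12.581 0.000
      vertex 6.396 12.581 23.329
    endloop
  endfacet
  facet normal 0.0000 1.0000 0.0000
    outer loop
      vertex 25.210 12.581 0.000
      vertex 6.396 12.581 23.329
      vertex 25.210 12.581 23.329
    endloop
  endfacet
  facet normal 1.0000 0.0000 0.0000
    outer loop
      vertex 6.396 12.581 0.000
      vertex 6.396 29.404 0.000
      vertex 6.396 29.404 23.329
    endloop
  endfacet
  facet normal 1.0000 0.0000 0.0000
    outer loop
      vertex 6.396 12.581 0.000
      vertex 6.396 29.404 23.329
      vertex 6.396 12.581 23.329
    endloop
  endfacet
  facet normal 0.0000 1.0000 0.0000
    outer loop
      vertex 6.396 29.404 0.000
      vertex 0.000 29.404 0.000
      vertex 0.000 29.404 23.329
    endloop
  endfacet
  facet normal 0.0000 1.0000 0.0000
    outer loop
      vertex 6.396 29.404 0.000
      vertex 0.000 29.404 23.329
      vertex 6.396 29.404 23.329
    endloop
  endfacet
  facet normal -1.0000 0.0000 0.0000
    outer loop
      vertex 0.000 29.404 0.000
      vertex 0.000 0.000 0.000
      vertex 0.000 0.000 23.329
    endloop
  endfacet
  facet normal -1.0000 0.0000 0.0000
    outer loop
      vertex 0.000 29.404 0.000
      vertex 0.000 0.000 23.329
      vertex 0.000 29.404 23.329
    endloop
  endfacet
endsolid part

The G0 Z moves step by Δz≈7.776 mm. Every layer's G1 loop is the same polygon, so the solid is a straight extrusion of it from z=0 to z≈23.3. Closing with flat bottom and top caps and triangulating gives 20 facets — an L-shaped prism: outer 25.2 × 29.4 mm, arm thicknesses ≈ 12.6 mm (horizontal) and 6.4 mm (vertical), extruded 23.3 mm in z.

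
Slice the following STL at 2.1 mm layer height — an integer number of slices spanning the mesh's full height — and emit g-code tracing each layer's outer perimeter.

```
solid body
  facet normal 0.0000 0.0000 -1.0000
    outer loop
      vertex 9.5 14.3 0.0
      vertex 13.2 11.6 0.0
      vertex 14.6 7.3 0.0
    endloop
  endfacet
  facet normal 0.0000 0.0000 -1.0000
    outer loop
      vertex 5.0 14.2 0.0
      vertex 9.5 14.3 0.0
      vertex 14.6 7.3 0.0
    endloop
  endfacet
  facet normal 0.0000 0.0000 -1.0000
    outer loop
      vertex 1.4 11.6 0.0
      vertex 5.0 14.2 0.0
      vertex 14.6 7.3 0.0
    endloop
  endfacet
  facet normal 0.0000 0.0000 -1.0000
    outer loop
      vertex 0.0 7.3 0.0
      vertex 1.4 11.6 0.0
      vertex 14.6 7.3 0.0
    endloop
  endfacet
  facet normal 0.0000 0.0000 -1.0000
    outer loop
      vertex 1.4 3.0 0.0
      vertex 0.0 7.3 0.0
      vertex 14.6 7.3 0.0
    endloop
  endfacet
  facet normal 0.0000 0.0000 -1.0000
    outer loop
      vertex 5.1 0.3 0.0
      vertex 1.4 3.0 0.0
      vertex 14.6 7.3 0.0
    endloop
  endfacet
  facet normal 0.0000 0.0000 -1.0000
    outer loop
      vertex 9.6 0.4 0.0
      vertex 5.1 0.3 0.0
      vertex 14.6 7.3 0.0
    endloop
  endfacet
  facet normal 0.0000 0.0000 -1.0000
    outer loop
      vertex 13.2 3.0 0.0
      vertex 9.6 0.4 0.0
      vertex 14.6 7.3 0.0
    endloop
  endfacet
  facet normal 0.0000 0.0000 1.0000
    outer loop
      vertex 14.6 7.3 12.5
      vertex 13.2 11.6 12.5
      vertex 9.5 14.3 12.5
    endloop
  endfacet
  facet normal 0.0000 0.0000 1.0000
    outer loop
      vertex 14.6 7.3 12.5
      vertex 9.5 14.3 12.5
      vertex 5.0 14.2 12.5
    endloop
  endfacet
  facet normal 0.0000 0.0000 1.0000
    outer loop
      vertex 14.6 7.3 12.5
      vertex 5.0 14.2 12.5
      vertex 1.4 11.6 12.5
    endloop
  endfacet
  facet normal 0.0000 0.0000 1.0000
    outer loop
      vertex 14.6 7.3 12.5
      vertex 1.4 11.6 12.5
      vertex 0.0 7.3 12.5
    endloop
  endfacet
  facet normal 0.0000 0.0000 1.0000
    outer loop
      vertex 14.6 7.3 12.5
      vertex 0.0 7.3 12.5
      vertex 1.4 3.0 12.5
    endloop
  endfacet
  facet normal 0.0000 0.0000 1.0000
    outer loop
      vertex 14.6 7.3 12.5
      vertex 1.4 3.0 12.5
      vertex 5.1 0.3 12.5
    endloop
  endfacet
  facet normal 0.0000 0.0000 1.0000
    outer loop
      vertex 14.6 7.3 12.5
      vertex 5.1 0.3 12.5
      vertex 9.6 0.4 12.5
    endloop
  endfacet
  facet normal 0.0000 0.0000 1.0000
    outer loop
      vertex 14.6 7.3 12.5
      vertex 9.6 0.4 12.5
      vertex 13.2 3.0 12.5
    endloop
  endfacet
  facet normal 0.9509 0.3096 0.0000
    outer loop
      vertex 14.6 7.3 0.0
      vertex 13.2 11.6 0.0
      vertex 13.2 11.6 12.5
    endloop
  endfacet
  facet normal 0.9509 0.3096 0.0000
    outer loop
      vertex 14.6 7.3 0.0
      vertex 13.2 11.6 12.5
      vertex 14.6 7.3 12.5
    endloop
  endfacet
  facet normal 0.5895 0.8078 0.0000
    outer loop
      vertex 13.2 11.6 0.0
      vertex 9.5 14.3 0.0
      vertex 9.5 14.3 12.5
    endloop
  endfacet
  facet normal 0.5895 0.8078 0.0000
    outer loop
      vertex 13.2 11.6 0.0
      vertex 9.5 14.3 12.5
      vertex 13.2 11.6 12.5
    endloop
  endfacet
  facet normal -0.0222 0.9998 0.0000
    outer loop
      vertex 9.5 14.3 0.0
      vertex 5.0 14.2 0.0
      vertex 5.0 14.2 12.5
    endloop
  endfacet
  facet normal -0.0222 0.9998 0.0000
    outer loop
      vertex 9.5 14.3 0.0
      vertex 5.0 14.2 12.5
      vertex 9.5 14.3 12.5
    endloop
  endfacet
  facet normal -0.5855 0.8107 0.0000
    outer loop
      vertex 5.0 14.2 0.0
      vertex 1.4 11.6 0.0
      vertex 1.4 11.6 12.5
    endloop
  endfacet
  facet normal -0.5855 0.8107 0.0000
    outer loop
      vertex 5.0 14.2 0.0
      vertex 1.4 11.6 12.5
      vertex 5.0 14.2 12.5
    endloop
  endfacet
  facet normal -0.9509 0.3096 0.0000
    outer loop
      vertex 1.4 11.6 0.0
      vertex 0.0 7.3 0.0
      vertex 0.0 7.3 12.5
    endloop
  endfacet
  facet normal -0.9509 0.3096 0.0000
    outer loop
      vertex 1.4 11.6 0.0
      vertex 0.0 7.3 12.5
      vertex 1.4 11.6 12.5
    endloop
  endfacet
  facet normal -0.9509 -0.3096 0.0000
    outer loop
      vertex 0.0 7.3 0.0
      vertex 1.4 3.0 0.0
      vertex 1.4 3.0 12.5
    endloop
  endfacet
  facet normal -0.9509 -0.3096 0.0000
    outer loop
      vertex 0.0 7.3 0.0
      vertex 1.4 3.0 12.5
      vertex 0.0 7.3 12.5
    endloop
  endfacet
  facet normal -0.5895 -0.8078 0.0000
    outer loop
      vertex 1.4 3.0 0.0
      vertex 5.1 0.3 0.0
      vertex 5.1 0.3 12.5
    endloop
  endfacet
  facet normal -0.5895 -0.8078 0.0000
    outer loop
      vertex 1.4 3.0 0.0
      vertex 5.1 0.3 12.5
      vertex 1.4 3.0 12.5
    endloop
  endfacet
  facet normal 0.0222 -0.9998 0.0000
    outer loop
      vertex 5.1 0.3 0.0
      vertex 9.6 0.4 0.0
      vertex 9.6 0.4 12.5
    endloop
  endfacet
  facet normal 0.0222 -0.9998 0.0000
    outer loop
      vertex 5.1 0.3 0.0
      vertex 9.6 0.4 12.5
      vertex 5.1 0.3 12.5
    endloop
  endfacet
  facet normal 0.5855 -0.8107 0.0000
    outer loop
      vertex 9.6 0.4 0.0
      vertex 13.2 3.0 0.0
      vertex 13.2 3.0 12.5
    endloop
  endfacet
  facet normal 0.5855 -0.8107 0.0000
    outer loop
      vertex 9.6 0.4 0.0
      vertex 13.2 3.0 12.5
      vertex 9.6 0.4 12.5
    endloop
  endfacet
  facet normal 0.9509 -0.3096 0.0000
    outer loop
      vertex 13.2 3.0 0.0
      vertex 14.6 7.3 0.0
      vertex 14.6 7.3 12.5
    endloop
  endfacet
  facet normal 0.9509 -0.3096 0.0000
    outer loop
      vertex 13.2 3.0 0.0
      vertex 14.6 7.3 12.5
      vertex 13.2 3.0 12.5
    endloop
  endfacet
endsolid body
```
; perimeter-only toolpath
G21 ; units = mm
G90 ; absolute positioning
G28 ; home
; layer 1
G0 Z2.1
G0 X14.6 Y7.3
G1 X13.2 Y11.6
G1 X9.5 Y14.3
G1 X5.0 Y14.2
G1 X1.4 Y11.6
G1 X0.0 Y7.3
G1 X1.4 Y3.0
G1 X5.1 Y0.3
G1 X9.6 Y0.4
G1 X13.2 Y3.0
G1 X14.6 Y7.3
; layer 2
G0 Z4.2
G0 X14.6 Y7.3
G1 X13.2 Y11.6
G1 X9.5 Y14.3
G1 X5.0 Y14.2
G1 X1.4 Y11.6
G1 X0.0 Y7.3
G1 X1.4 Y3.0
G1 X5.1 Y0.3
G1 X9.6 Y0.4
G1 X13.2 Y3.0
G1 X14.6 Y7.3
; layer 3
G0 Z6.2
G0 X14.6 Y7.3
G1 X13.2 Y11.6
G1 X9.5 Y14.3
G1 X5.0 Y14.2
G1 X1.4 Y11.6
G1 X0.0 Y7.3
G1 X1.4 Y3.0
G1 X5.1 Y0.3
G1 X9.6 Y0.4
G1 X13.2 Y3.0
G1 X14.6 Y7.3
; layer 4
G0 Z8.3
G0 X14.6 Y7.3
G1 X13.2 Y11.6
G1 X9.5 Y14.3
G1 X5.0 Y14.2
G1 X1.4 Y11.6
G1 X0.0 Y7.3
G1 X1.4 Y3.0
G1 X5.1 Y0.3
G1 X9.6 Y0.4
G1 X13.2 Y3.0
G1 X14.6 Y7.3
; layer 5
G0 Z10.4
G0 X14.6 Y7.3
G1 X13.2 Y11.6
G1 X9.5 Y14.3
G1 X5.0 Y14.2
G1 X1.4 Y11.6
G1 X0.0 Y7.3
G1 X1.4 Y3.0
G1 X5.1 Y0.3
G1 X9.6 Y0.4
G1 X13.2 Y3.0
G1 X14.6 Y7.3
; layer 6
G0 Z12.5
G0 X14.6 Y7.3
G1 X13.2 Y11.6
G1 X9.5 Y14.3
G1 X5.0 Y14.2
G1 X1.4 Y11.6
G1 X0.0 Y7.3
G1 X1.4 Y3.0
G1 X5.1 Y0.3
G1 X9.6 Y0.4
G1 X13.2 Y3.0
G1 X14.6 Y7.3
M2 ; end

The solid is a regular 10-sided prism (a cylinder approximated with 10 flat sides), circumscribed radius ≈ 7.3 mm, height ≈ 12.5 mm. Slicing at Δz = 2.1 mm — 6 equal slices spanning the solid's height, so layer i sits at z = i·h/6 — gives 6 non-empty perimeters. Each is a 10-segment closed polygon; G0 lifts to the layer z and rapids to the start vertex, then G1 traces the edges.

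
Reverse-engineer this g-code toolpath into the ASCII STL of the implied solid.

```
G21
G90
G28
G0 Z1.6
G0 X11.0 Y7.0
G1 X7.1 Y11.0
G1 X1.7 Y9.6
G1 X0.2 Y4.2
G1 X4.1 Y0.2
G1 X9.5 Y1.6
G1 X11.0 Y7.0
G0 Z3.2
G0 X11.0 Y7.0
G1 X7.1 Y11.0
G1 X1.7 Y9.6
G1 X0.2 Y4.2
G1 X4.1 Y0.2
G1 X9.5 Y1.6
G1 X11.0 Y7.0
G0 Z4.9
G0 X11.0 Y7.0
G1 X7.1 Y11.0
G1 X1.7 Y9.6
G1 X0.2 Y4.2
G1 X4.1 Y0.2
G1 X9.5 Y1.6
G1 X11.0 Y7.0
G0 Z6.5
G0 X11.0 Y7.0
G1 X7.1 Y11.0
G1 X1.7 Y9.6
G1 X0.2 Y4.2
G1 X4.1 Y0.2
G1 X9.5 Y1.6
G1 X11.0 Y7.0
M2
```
solid part
  facet normal 0.0000 0.0000 -1.0000
    outer loop
      vertex 1.7 9.6 0.0
      vertex 7.1 11.0 0.0
      vertex 11.0 7.0 0.0
    endloop
  endfacet
  facet normal 0.0000 0.0000 -1.0000
    outer loop
      vertex 0.2 4.2 0.0
      vertex 1.7 9.6 0.0
      vertex 11.0 7.0 0.0
    endloop
  endfacet
  facet normal 0.0000 0.0000 -1.0000
    outer loop
      vertex 4.1 0.2 0.0
      vertex 0.2 4.2 0.0
      vertex 11.0 7.0 0.0
    endloop
  endfacet
  facet normal 0.0000 0.0000 -1.0000
    outer loop
      vertex 9.5 1.6 0.0
      vertex 4.1 0.2 0.0
      vertex 11.0 7.0 0.0
    endloop
  endfacet
  facet normal 0.0000 0.0000 1.0000
    outer loop
      vertex 11.0 7.0 6.5
      vertex 7.1 11.0 6.5
      vertex 1.7 9.6 6.5
    endloop
  endfacet
  facet normal 0.0000 0.0000 1.0000
    outer loop
      vertex 11.0 7.0 6.5
      vertex 1.7 9.6 6.5
      vertex 0.2 4.2 6.5
    endloop
  endfacet
  facet normal 0.0000 0.0000 1.0000
    outer loop
      vertex 11.0 7.0 6.5
      vertex 0.2 4.2 6.5
      vertex 4.1 0.2 6.5
    endloop
  endfacet
  facet normal 0.0000 0.0000 1.0000
    outer loop
      vertex 11.0 7.0 6.5
      vertex 4.1 0.2 6.5
      vertex 9.5 1.6 6.5
    endloop
  endfacet
  facet normal 0.7160 0.6981 0.0000
    outer loop
      vertex 11.0 7.0 0.0
      vertex 7.1 11.0 0.0
      vertex 7.1 11.0 6.5
    endloop
  endfacet
  facet normal 0.7160 0.6981 0.0000
    outer loop
      vertex 11.0 7.0 0.0
      vertex 7.1 11.0 6.5
      vertex 11.0 7.0 6.5
    endloop
  endfacet
  facet normal -0.2510 0.9680 0.0000
    outer loop
      vertex 7.1 11.0 0.0
      vertex 1.7 9.6 0.0
      vertex 1.7 9.6 6.5
    endloop
  endfacet
  facet normal -0.2510 0.9680 0.0000
    outer loop
      vertex 7.1 11.0 0.0
      vertex 1.7 9.6 6.5
      vertex 7.1 11.0 6.5
    endloop
  endfacet
  facet normal -0.9635 0.2676 0.0000
    outer loop
      vertex 1.7 9.6 0.0
      vertex 0.2 4.2 0.0
      vertex 0.2 4.2 6.5
    endloop
  endfacet
  facet normal -0.9635 0.2676 0.0000
    outer loop
      vertex 1.7 9.6 0.0
      vertex 0.2 4.2 6.5
      vertex 1.7 9.6 6.5
    endloop
  endfacet
  facet normal -0.7160 -0.6981 0.0000
    outer loop
      vertex 0.2 4.2 0.0
      vertex 4.1 0.2 0.0
      vertex 4.1 0.2 6.5
    endloop
  endfacet
  facet normal -0.7160 -0.6981 0.0000
    outer loop
      vertex 0.2 4.2 0.0
      vertex 4.1 0.2 6.5
      vertex 0.2 4.2 6.5
    endloop
  endfacet
  facet normal 0.2510 -0.9680 0.0000
    outer loop
      vertex 4.1 0.2 0.0
      vertex 9.5 1.6 0.0
      vertex 9.5 1.6 6.5
    endloop
  endfacet
  facet normal 0.2510 -0.9680 0.0000
    outer loop
      vertex 4.1 0.2 0.0
      vertex 9.5 1.6 6.5
      vertex 4.1 0.2 6.5
    endloop
  endfacet
  facet normal 0.9635 -0.2676 0.0000
    outer loop
      vertex 9.5 1.6 0.0
      vertex 11.0 7.0 0.0
      vertex 11.0 7.0 6.5
    endloop
  endfacet
  facet normal 0.9635 -0.2676 0.0000
    outer loop
      vertex 9.5 1.6 0.0
      vertex 11.0 7.0 6.5
      vertex 9.5 1.6 6.5
    endloop
  endfacet
endsolid part

The G0 Z moves step by Δz≈1.6 mm. Every layer's G1 loop is the same polygon, so the solid is a straight extrusion of it from z=0 to z≈6.5. Closing with flat bottom and top caps and triangulating gives 20 facets — a regular 6-sided prism (a cylinder approximated with 6 flat sides), circumscribed radius ≈ 5.6 mm, height ≈ 6.5 mm.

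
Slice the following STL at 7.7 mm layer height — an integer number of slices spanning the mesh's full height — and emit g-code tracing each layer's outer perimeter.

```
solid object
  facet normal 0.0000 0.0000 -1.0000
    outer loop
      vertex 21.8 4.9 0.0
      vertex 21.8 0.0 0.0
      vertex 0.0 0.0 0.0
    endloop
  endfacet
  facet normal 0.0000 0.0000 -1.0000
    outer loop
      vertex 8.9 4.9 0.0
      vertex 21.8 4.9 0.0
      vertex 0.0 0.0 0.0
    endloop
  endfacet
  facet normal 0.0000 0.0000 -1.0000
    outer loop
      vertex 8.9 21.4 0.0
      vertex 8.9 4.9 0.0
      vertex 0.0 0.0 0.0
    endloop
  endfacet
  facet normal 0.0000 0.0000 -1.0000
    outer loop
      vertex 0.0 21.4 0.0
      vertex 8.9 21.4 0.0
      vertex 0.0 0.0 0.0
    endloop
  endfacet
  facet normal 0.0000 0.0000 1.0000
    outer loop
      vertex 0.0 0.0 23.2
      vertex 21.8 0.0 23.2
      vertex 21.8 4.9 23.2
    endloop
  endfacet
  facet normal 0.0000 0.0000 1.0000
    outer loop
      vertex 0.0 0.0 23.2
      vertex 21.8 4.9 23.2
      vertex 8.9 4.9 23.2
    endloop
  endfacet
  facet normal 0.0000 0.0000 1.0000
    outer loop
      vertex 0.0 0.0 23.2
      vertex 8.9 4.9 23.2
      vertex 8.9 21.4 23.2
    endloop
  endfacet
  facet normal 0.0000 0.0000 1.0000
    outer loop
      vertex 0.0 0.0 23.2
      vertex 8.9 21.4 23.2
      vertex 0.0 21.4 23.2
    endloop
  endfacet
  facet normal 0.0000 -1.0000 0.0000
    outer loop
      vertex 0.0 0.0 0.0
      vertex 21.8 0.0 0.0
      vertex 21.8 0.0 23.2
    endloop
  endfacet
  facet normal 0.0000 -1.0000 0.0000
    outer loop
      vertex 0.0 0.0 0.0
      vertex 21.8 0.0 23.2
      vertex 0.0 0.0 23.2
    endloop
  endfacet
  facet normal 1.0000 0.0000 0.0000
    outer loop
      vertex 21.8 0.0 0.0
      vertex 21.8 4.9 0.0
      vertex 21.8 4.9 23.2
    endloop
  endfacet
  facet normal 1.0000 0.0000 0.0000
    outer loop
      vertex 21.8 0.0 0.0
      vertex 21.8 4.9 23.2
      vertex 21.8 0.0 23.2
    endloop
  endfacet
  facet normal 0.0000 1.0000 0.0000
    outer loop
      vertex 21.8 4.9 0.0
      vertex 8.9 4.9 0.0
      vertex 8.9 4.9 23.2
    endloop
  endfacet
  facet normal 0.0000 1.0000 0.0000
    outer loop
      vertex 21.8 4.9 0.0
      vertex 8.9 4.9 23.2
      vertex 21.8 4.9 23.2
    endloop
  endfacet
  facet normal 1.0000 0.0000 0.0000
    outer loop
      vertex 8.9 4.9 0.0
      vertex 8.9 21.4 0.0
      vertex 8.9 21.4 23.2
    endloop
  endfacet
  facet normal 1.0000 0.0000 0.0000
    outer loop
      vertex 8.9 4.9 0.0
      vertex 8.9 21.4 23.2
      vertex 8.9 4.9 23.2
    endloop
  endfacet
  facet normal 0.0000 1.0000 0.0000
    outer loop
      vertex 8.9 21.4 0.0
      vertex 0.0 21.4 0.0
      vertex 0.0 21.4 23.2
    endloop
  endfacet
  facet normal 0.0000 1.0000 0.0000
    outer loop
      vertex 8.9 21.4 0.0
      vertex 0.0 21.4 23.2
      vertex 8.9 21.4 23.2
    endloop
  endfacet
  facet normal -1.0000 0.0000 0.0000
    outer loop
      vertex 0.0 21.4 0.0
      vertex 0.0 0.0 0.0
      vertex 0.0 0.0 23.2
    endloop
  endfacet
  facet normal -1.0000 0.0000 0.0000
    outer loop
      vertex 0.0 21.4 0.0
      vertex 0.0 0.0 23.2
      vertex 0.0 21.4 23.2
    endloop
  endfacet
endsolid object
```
; perimeter-only toolpath
G21 ; units = mm
G90 ; absolute positioning
G28 ; home
; layer 1
G0 Z7.7
G0 X0.0 Y0.0
G1 X21.8 Y0.0
G1 X21.8 Y4.9
G1 X8.9 Y4.9
G1 X8.9 Y21.4
G1 X0.0 Y21.4
G1 X0.0 Y0.0
; layer 2
G0 Z15.5
G0 X0.0 Y0.0
G1 X21.8 Y0.0
G1 X21.8 Y4.9
G1 X8.9 Y4.9
G1 X8.9 Y21.4
G1 X0.0 Y21.4
G1 X0.0 Y0.0
; layer 3
G0 Z23.2
G0 X0.0 Y0.0
G1 X21.8 Y0.0
G1 X21.8 Y4.9
G1 X8.9 Y4.9
G1 X8.9 Y21.4
G1 X0.0 Y21.4
G1 X0.0 Y0.0
M2 ; end

The solid is an L-shaped prism: outer 21.8 × 21.4 mm, arm thicknesses ≈ 4.9 mm (horizontal) and 8.9 mm (vertical), extruded 23.2 mm in z. Slicing at Δz = 7.7 mm — 3 equal slices spanning the solid's height, so layer i sits at z = i·h/3 — gives 3 non-empty perimeters. Each is a 6-segment closed polygon; G0 lifts to the layer z and rapids to the start vertex, then G1 traces the edges.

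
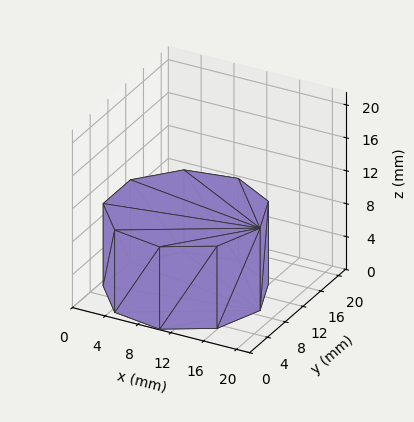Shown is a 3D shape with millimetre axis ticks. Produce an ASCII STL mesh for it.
Reading the render: the shape is a regular 9-sided prism (a cylinder approximated with 9 flat sides), circumscribed radius ≈ 9 mm, height ≈ 10 mm (dimensions read to the nearest mm from the axis ticks). For the STL, each face is triangulated and given an outward normal.

solid part
  facet normal 0.0000 0.0000 -1.0000
    outer loop
      vertex 10.563 17.863 0.000
      vertex 15.894 14.785 0.000
      vertex 18.000 9.000 0.000
    endloop
  endfacet
  facet normal 0.0000 0.0000 -1.0000
    outer loop
      vertex 4.500 16.794 0.000
      vertex 10.563 17.863 0.000
      vertex 18.000 9.000 0.000
    endloop
  endfacet
  facet normal 0.0000 0.0000 -1.0000
    outer loop
      vertex 0.543 12.078 0.000
      vertex 4.500 16.794 0.000
      vertex 18.000 9.000 0.000
    endloop
  endfacet
  facet normal 0.0000 0.0000 -1.0000
    outer loop
      vertex 0.543 5.922 0.000
      vertex 0.543 12.078 0.000
      vertex 18.000 9.000 0.000
    endloop
  endfacet
  facet normal 0.0000 0.0000 -1.0000
    outer loop
      vertex 4.500 1.206 0.000
      vertex 0.543 5.922 0.000
      vertex 18.000 9.000 0.000
    endloop
  endfacet
  facet normal 0.0000 0.0000 -1.0000
    outer loop
      vertex 10.563 0.137 0.000
      vertex 4.500 1.206 0.000
      vertex 18.000 9.000 0.000
    endloop
  endfacet
  facet normal 0.0000 0.0000 -1.0000
    outer loop
      vertex 15.894 3.215 0.000
      vertex 10.563 0.137 0.000
      vertex 18.000 9.000 0.000
    endloop
  endfacet
  facet normal 0.0000 0.0000 1.0000
    outer loop
      vertex 18.000 9.000 10.000
      vertex 15.894 14.785 10.000
      vertex 10.563 17.863 10.000
    endloop
  endfacet
  facet normal 0.0000 0.0000 1.0000
    outer loop
      vertex 18.000 9.000 10.000
      vertex 10.563 17.863 10.000
      vertex 4.500 16.794 10.000
    endloop
  endfacet
  facet normal 0.0000 0.0000 1.0000
    outer loop
      vertex 18.000 9.000 10.000
      vertex 4.500 16.794 10.000
      vertex 0.543 12.078 10.000
    endloop
  endfacet
  facet normal 0.0000 0.0000 1.0000
    outer loop
      vertex 18.000 9.000 10.000
      vertex 0.543 12.078 10.000
      vertex 0.543 5.922 10.000
    endloop
  endfacet
  facet normal 0.0000 0.0000 1.0000
    outer loop
      vertex 18.000 9.000 10.000
      vertex 0.543 5.922 10.000
      vertex 4.500 1.206 10.000
    endloop
  endfacet
  facet normal 0.0000 0.0000 1.0000
    outer loop
      vertex 18.000 9.000 10.000
      vertex 4.500 1.206 10.000
      vertex 10.563 0.137 10.000
    endloop
  endfacet
  facet normal 0.0000 0.0000 1.0000
    outer loop
      vertex 18.000 9.000 10.000
      vertex 10.563 0.137 10.000
      vertex 15.894 3.215 10.000
    endloop
  endfacet
  facet normal 0.9397 0.3421 0.0000
    outer loop
      vertex 18.000 9.000 0.000
      vertex 15.894 14.785 0.000
      vertex 15.894 14.785 10.000
    endloop
  endfacet
  facet normal 0.9397 0.3421 0.0000
    outer loop
      vertex 18.000 9.000 0.000
      vertex 15.894 14.785 10.000
      vertex 18.000 9.000 10.000
    endloop
  endfacet
  facet normal 0.5000 0.8660 0.0000
    outer loop
      vertex 15.894 14.785 0.000
      vertex 10.563 17.863 0.000
      vertex 10.563 17.863 10.000
    endloop
  endfacet
  facet normal 0.5000 0.8660 0.0000
    outer loop
      vertex 15.894 14.785 0.000
      vertex 10.563 17.863 10.000
      vertex 15.894 14.785 10.000
    endloop
  endfacet
  facet normal -0.1736 0.9848 0.0000
    outer loop
      vertex 10.563 17.863 0.000
      vertex 4.500 16.794 0.000
      vertex 4.500 16.794 10.000
    endloop
  endfacet
  facet normal -0.1736 0.9848 0.0000
    outer loop
      vertex 10.563 17.863 0.000
      vertex 4.500 16.794 10.000
      vertex 10.563 17.863 10.000
    endloop
  endfacet
  facet normal -0.7661 0.6428 0.0000
    outer loop
      vertex 4.500 16.794 0.000
      vertex 0.543 12.078 0.000
      vertex 0.543 12.078 10.000
    endloop
  endfacet
  facet normal -0.7661 0.6428 0.0000
    outer loop
      vertex 4.500 16.794 0.000
      vertex 0.543 12.078 10.000
      vertex 4.500 16.794 10.000
    endloop
  endfacet
  facet normal -1.0000 0.0000 0.0000
    outer loop
      vertex 0.543 12.078 0.000
      vertex 0.543 5.922 0.000
      vertex 0.543 5.922 10.000
    endloop
  endfacet
  facet normal -1.0000 0.0000 0.0000
    outer loop
      vertex 0.543 12.078 0.000
      vertex 0.543 5.922 10.000
      vertex 0.543 12.078 10.000
    endloop
  endfacet
  facet normal -0.7661 -0.6428 0.0000
    outer loop
      vertex 0.543 5.922 0.000
      vertex 4.500 1.206 0.000
      vertex 4.500 1.206 10.000
    endloop
  endfacet
  facet normal -0.7661 -0.6428 0.0000
    outer loop
      vertex 0.543 5.922 0.000
      vertex 4.500 1.206 10.000
      vertex 0.543 5.922 10.000
    endloop
  endfacet
  facet normal -0.1736 -0.9848 0.0000
    outer loop
      vertex 4.500 1.206 0.000
      vertex 10.563 0.137 0.000
      vertex 10.563 0.137 10.000
    endloop
  endfacet
  facet normal -0.1736 -0.9848 0.0000
    outer loop
      vertex 4.500 1.206 0.000
      vertex 10.563 0.137 10.000
      vertex 4.500 1.206 10.000
    endloop
  endfacet
  facet normal 0.5000 -0.8660 0.0000
    outer loop
      vertex 10.563 0.137 0.000
      vertex 15.894 3.215 0.000
      vertex 15.894 3.215 10.000
    endloop
  endfacet
  facet normal 0.5000 -0.8660 0.0000
    outer loop
      vertex 10.563 0.137 0.000
      vertex 15.894 3.215 10.000
      vertex 10.563 0.137 10.000
    endloop
  endfacet
  facet normal 0.9397 -0.3421 0.0000
    outer loop
      vertex 15.894 3.215 0.000
      vertex 18.000 9.000 0.000
      vertex 18.000 9.000 10.000
    endloop
  endfacet
  facet normal 0.9397 -0.3421 0.0000
    outer loop
      vertex 15.894 3.215 0.000
      vertex 18.000 9.000 10.000
      vertex 15.894 3.215 10.000
    endloop
  endfacet
endsolid part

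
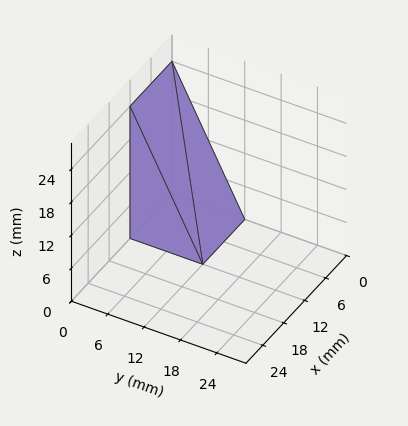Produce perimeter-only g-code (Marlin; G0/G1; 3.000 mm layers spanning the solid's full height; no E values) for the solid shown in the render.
Reading the render: the shape is a wedge (ramp): 12 × 12 mm base, rising to 24 mm along the y=0 edge and sloping linearly to z=0 at y=12 (dimensions read to the nearest mm from the axis ticks). For the g-code, the solid's height is divided into equal slices at the stated Δz and each level perimeter traced with G1 moves after a G0 lift.

; perimeter-only toolpath
G21 ; units = mm
G90 ; absolute positioning
G28 ; home
; layer 1
G0 Z3.000
G0 X0.000 Y0.000
G1 X12.000 Y0.000
G1 X12.000 Y10.500
G1 X0.000 Y10.500
G1 X0.000 Y0.000
; layer 2
G0 Z6.000
G0 X0.000 Y0.000
G1 X12.000 Y0.000
G1 X12.000 Y9.000
G1 X0.000 Y9.000
G1 X0.000 Y0.000
; layer 3
G0 Z9.000
G0 X0.000 Y0.000
G1 X12.000 Y0.000
G1 X12.000 Y7.500
G1 X0.000 Y7.500
G1 X0.000 Y0.000
; layer 4
G0 Z12.000
G0 X0.000 Y0.000
G1 X12.000 Y0.000
G1 X12.000 Y6.000
G1 X0.000 Y6.000
G1 X0.000 Y0.000
; layer 5
G0 Z15.000
G0 X0.000 Y0.000
G1 X12.000 Y0.000
G1 X12.000 Y4.500
G1 X0.000 Y4.500
G1 X0.000 Y0.000
; layer 6
G0 Z18.000
G0 X0.000 Y0.000
G1 X12.000 Y0.000
G1 X12.000 Y3.000
G1 X0.000 Y3.000
G1 X0.000 Y0.000
; layer 7
G0 Z21.000
G0 X0.000 Y0.000
G1 X12.000 Y0.000
G1 X12.000 Y1.500
G1 X0.000 Y1.500
G1 X0.000 Y0.000
M2 ; end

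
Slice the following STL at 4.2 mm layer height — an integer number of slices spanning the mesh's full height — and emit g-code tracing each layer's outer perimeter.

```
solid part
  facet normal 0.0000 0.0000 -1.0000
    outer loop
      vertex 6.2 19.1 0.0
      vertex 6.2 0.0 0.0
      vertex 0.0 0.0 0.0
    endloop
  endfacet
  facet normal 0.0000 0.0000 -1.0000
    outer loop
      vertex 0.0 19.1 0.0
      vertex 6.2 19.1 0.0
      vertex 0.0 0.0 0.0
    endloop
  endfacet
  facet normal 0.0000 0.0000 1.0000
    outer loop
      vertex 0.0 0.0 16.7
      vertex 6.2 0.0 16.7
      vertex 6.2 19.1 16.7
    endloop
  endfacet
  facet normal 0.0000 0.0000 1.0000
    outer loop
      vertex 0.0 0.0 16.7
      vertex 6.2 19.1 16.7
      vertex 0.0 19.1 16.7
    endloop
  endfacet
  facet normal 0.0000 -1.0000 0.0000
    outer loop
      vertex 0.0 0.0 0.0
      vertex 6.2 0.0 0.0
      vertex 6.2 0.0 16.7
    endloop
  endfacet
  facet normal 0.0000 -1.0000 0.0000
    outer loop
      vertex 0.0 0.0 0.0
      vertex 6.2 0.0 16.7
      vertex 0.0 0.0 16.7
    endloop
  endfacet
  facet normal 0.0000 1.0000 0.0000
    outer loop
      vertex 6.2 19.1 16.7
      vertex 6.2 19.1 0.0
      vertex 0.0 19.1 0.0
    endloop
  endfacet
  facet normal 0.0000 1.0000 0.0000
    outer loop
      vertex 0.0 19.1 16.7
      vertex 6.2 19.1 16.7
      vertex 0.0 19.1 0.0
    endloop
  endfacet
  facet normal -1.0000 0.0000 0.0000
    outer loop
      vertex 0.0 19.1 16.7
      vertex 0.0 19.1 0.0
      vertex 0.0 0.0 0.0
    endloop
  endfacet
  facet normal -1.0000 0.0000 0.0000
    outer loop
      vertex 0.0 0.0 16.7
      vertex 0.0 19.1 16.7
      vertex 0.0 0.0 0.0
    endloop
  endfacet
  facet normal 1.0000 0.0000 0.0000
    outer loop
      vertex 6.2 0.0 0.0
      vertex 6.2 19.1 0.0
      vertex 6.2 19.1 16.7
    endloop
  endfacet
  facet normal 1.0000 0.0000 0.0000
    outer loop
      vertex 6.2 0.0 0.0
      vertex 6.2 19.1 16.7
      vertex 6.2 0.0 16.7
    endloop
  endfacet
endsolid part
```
; perimeter-only toolpath
G21 ; units = mm
G90 ; absolute positioning
G28 ; home
; layer 1
G0 Z4.2
G0 X0.0 Y0.0
G1 X6.2 Y0.0
G1 X6.2 Y19.1
G1 X0.0 Y19.1
G1 X0.0 Y0.0
; layer 2
G0 Z8.3
G0 X0.0 Y0.0
G1 X6.2 Y0.0
G1 X6.2 Y19.1
G1 X0.0 Y19.1
G1 X0.0 Y0.0
; layer 3
G0 Z12.5
G0 X0.0 Y0.0
G1 X6.2 Y0.0
G1 X6.2 Y19.1
G1 X0.0 Y19.1
G1 X0.0 Y0.0
; layer 4
G0 Z16.7
G0 X0.0 Y0.0
G1 X6.2 Y0.0
G1 X6.2 Y19.1
G1 X0.0 Y19.1
G1 X0.0 Y0.0
M2 ; end

The solid is a rectangular box, roughly 6.2 × 19.1 mm footprint and 16.7 mm tall. Slicing at Δz = 4.2 mm — 4 equal slices spanning the solid's height, so layer i sits at z = i·h/4 — gives 4 non-empty perimeters. Each is a 4-segment closed polygon; G0 lifts to the layer z and rapids to the start vertex, then G1 traces the edges.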